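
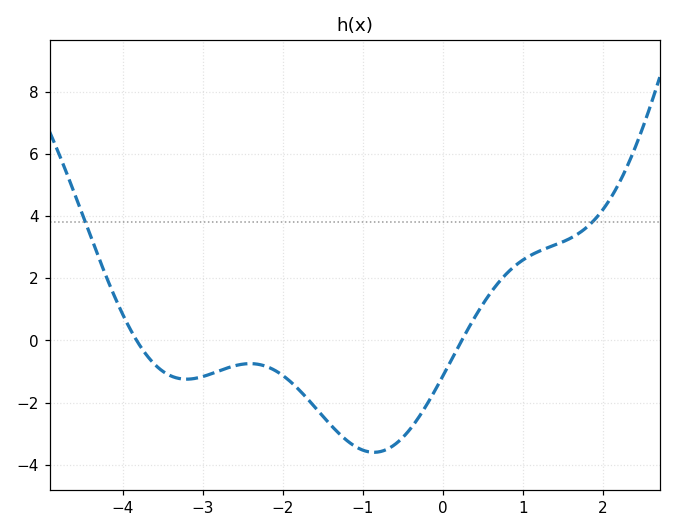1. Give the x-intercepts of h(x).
-3.83, 0.235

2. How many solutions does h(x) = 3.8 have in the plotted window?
2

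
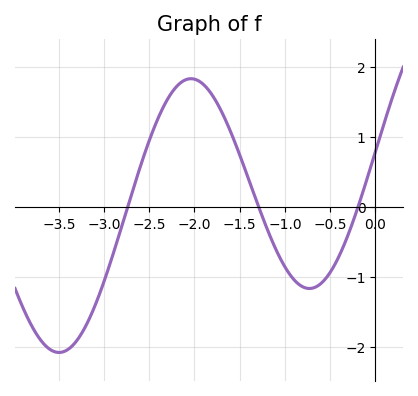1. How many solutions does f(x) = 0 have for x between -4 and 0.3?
3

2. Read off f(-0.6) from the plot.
-1.1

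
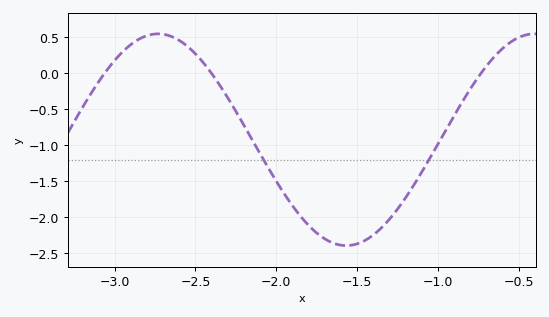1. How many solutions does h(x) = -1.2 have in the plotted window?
2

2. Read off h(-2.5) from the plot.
0.25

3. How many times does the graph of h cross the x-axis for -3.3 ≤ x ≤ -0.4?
3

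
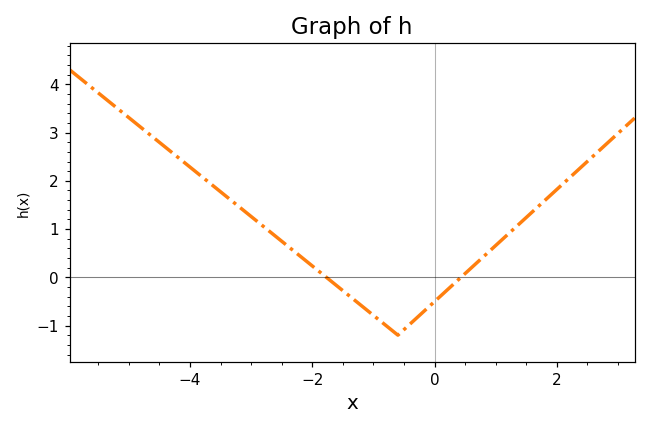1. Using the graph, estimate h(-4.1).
2.4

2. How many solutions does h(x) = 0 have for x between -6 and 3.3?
2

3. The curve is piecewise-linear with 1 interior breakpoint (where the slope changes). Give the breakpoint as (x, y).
(-0.6, -1.2)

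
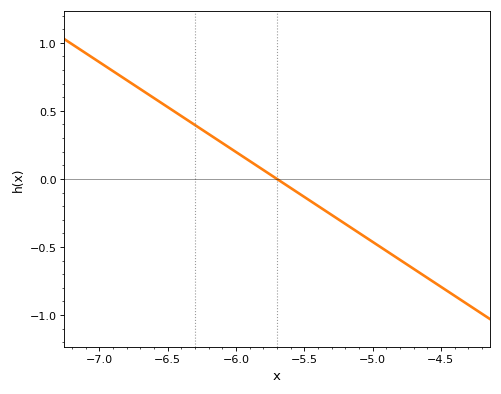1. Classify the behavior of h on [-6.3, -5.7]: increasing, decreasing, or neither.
decreasing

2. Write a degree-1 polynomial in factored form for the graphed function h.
y = -0.66(x + 5.7)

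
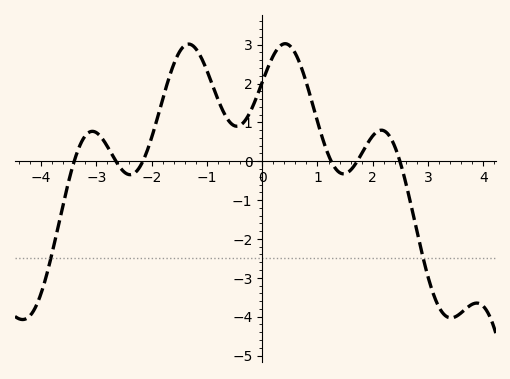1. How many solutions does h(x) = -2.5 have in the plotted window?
2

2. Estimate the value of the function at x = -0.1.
1.7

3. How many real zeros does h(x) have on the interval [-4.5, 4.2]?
6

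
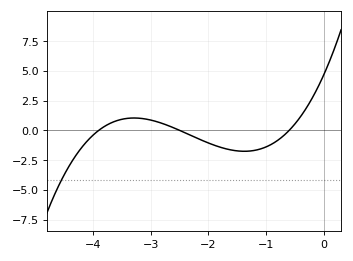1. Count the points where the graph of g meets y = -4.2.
1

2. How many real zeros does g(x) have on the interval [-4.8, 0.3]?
3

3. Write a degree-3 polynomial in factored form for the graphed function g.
y = 0.8(x + 3.9)(x + 2.5)(x + 0.6)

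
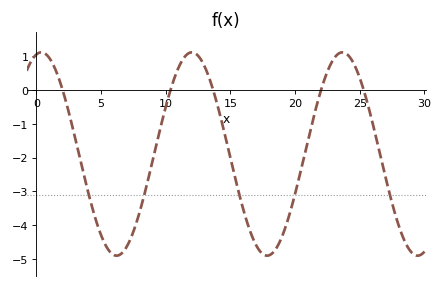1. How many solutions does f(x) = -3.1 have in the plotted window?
5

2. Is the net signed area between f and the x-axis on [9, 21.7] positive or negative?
negative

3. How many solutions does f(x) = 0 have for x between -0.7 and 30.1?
5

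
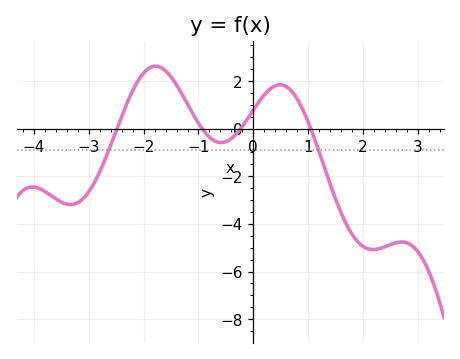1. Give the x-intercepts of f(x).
-2.4, -1, -0.2, 1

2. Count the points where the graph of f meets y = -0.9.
2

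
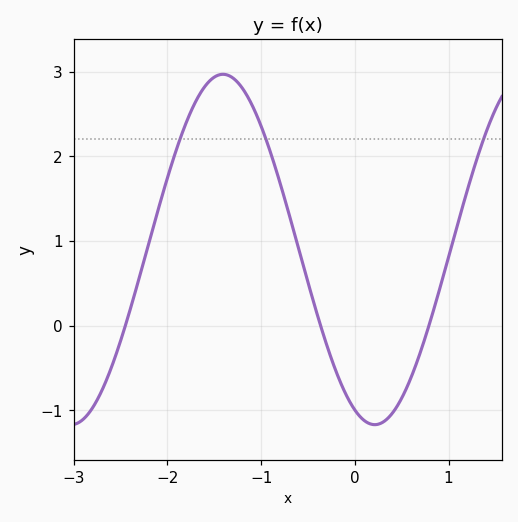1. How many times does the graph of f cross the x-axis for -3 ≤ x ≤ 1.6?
3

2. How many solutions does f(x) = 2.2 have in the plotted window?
3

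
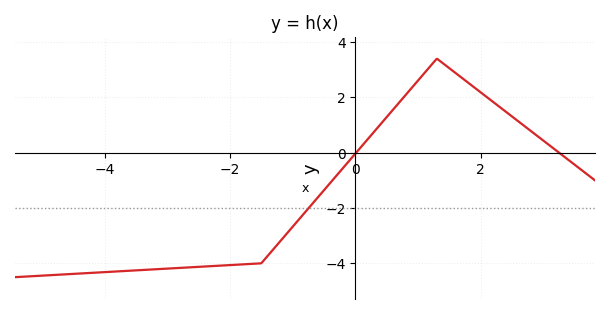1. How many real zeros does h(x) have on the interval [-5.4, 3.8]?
2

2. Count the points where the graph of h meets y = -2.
1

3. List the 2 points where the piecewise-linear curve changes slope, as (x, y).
(-1.5, -4); (1.3, 3.4)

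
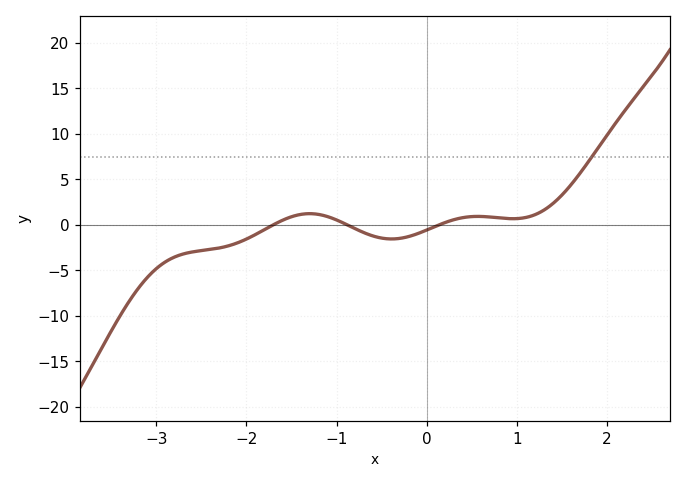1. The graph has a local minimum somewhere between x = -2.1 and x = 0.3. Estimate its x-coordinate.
-0.389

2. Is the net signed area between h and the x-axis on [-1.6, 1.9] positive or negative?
positive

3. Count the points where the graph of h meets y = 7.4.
1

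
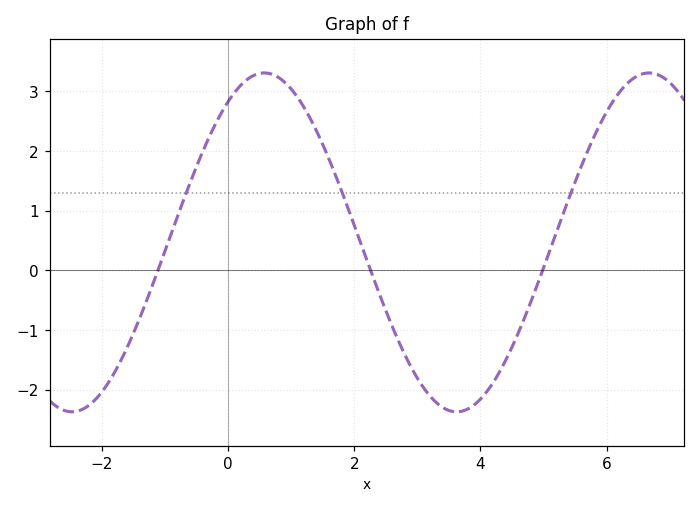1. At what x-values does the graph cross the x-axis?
-1.11, 2.26, 4.99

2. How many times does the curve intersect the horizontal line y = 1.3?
3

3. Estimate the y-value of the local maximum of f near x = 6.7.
3.31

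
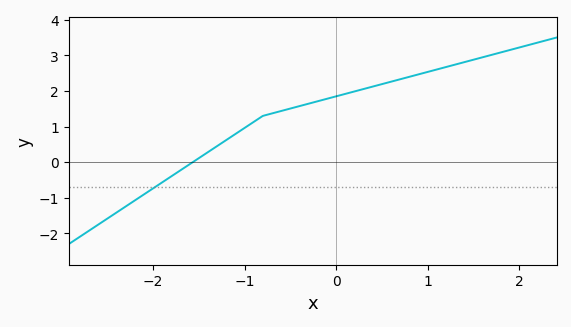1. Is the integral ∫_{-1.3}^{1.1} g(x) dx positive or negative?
positive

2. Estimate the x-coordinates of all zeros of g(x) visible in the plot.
-1.6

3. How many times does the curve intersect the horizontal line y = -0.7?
1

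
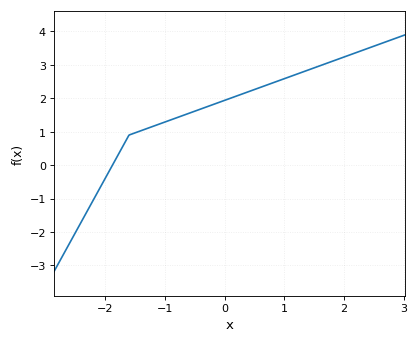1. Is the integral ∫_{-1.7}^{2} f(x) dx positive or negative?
positive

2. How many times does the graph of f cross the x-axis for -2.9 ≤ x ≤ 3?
1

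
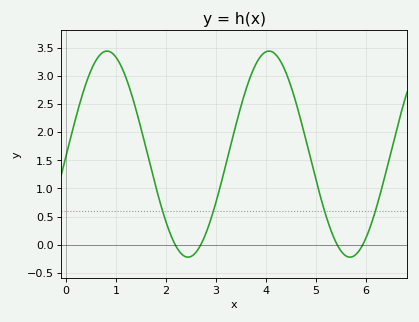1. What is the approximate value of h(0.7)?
3.4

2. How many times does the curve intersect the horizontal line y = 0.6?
4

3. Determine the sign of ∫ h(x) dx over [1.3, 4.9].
positive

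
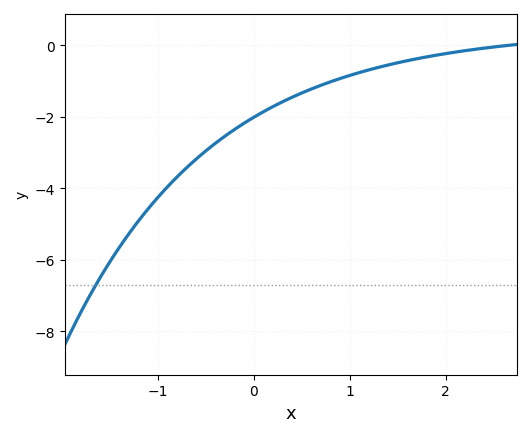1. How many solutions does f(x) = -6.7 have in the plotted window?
1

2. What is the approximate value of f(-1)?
-4.2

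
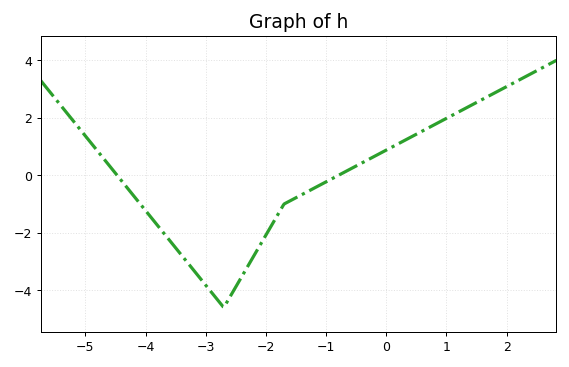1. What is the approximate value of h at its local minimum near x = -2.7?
-4.6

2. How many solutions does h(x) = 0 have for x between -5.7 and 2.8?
2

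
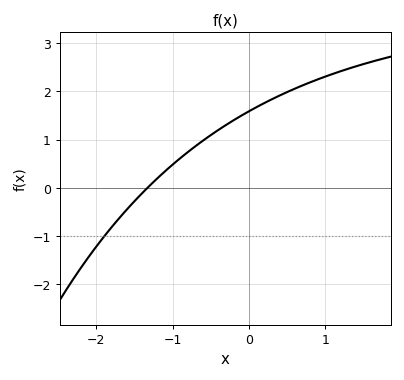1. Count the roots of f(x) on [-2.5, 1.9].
1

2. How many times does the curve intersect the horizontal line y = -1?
1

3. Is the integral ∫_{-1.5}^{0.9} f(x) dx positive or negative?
positive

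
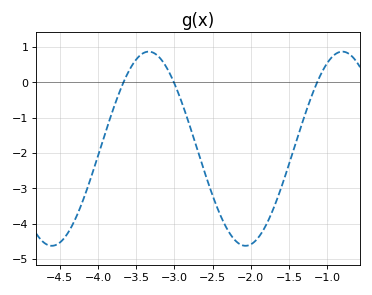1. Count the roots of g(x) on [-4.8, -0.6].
3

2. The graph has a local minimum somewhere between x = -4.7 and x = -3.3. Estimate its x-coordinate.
-4.6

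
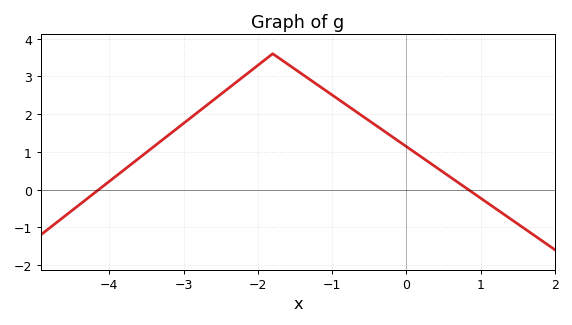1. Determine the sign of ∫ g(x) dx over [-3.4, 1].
positive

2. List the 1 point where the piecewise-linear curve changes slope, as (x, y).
(-1.8, 3.6)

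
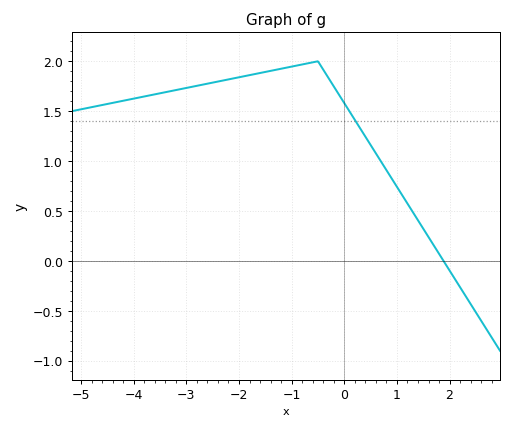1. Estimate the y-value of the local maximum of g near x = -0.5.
2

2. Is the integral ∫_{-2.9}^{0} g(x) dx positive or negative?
positive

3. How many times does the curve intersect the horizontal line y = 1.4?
1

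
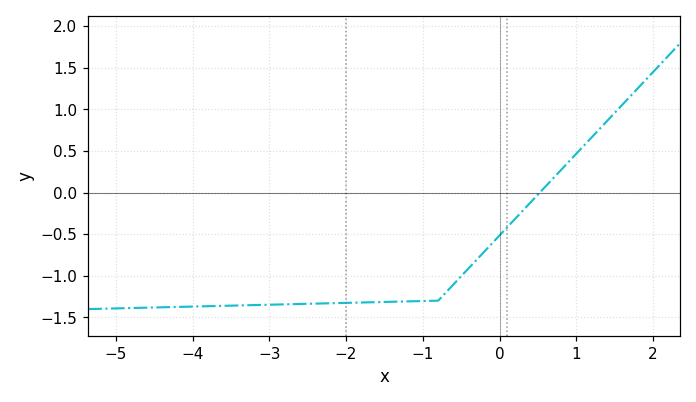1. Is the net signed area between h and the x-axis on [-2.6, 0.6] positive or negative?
negative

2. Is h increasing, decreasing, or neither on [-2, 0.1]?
increasing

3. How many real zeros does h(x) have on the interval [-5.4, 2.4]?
1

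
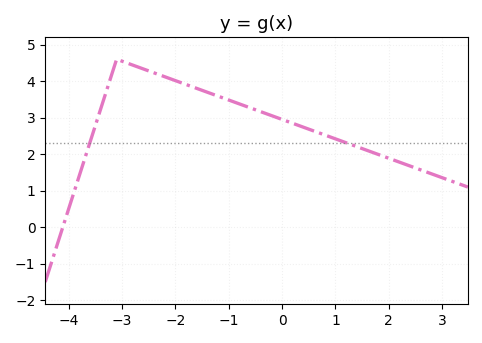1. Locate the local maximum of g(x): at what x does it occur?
-3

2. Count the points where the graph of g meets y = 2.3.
2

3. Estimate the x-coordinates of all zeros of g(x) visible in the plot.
-4.2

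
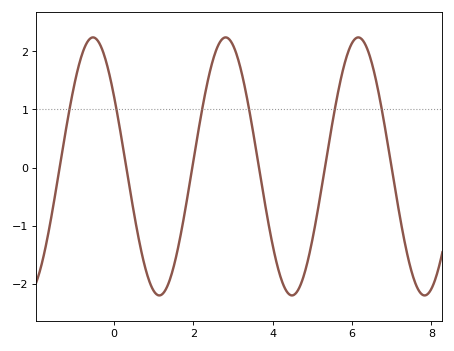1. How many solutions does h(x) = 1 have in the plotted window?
6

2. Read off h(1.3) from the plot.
-2.1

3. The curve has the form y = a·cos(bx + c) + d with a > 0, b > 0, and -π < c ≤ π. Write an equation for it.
y = 2.22cos(1.88x + 0.992) + 0.02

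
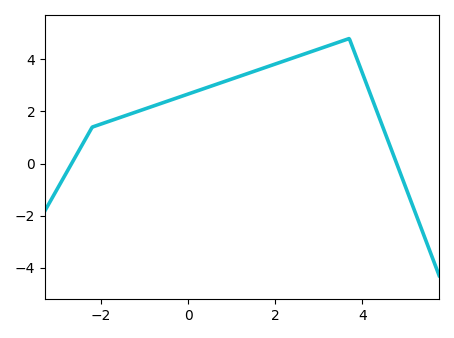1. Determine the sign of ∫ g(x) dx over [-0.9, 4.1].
positive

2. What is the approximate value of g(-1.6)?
1.75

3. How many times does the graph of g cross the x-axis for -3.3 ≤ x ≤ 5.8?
2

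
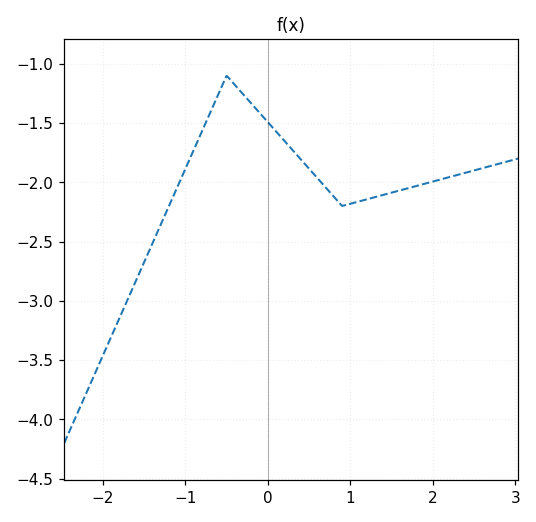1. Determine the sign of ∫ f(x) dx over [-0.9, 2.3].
negative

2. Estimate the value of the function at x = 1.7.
-2.05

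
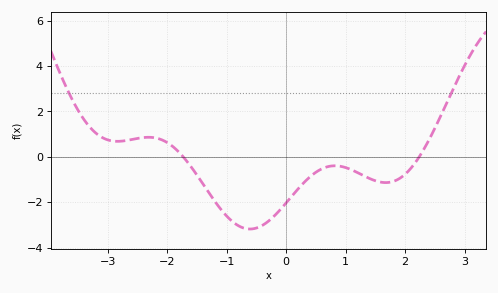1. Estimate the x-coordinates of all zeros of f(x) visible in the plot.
-1.7, 2.2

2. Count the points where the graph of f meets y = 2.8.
2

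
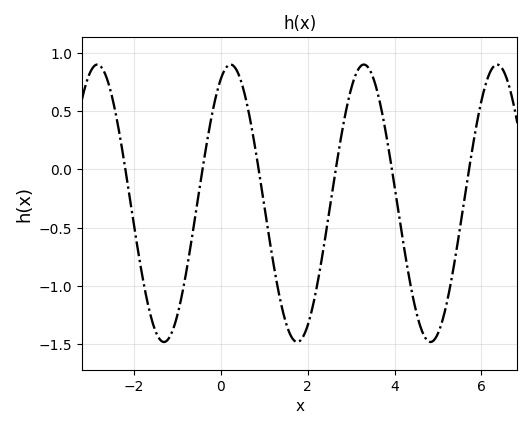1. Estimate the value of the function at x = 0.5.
0.722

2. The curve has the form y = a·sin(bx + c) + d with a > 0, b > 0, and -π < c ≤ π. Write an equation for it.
y = 1.19sin(2.05x + 1.1) - 0.29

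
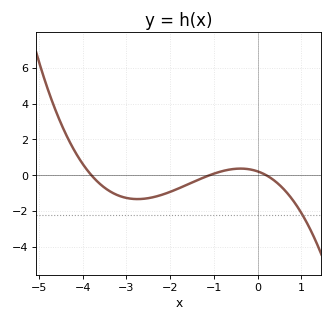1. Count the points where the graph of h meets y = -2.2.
1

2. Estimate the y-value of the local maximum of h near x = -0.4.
0.371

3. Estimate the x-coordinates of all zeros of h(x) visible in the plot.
-3.8, -1.1, 0.2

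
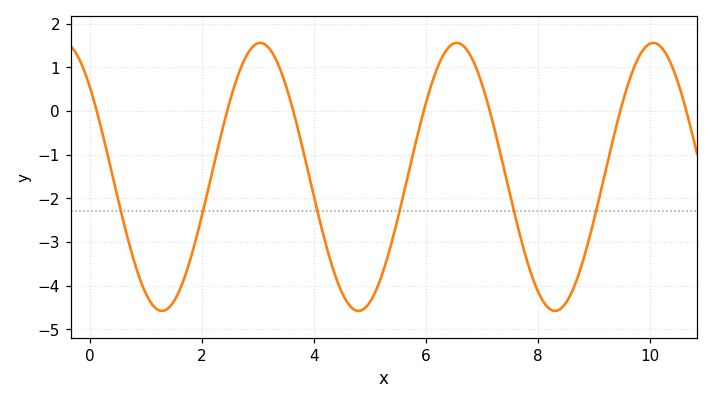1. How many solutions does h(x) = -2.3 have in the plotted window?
6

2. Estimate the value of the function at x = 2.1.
-1.89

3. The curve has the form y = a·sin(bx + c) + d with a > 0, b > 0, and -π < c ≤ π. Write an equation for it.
y = 3.07sin(1.79x + 2.4) - 1.51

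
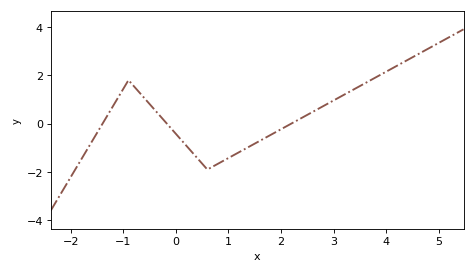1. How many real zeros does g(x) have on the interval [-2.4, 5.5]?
3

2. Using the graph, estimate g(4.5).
2.7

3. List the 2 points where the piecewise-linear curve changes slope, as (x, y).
(-0.9, 1.8); (0.6, -1.9)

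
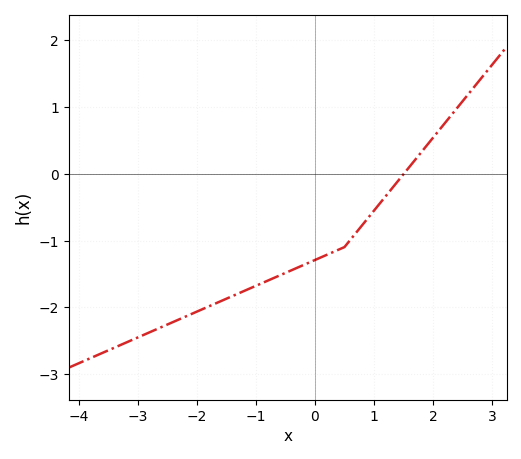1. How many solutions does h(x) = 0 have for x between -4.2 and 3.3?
1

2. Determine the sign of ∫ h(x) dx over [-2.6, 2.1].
negative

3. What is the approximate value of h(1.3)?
-0.228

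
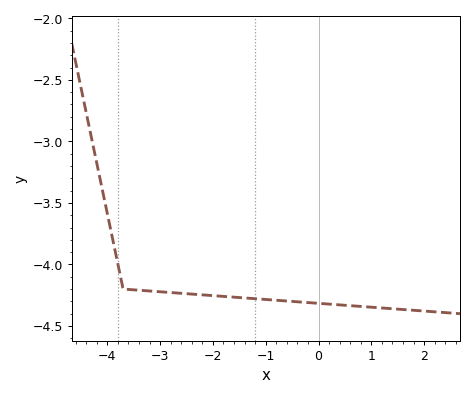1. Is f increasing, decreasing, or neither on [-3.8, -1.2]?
decreasing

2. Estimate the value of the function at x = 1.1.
-4.35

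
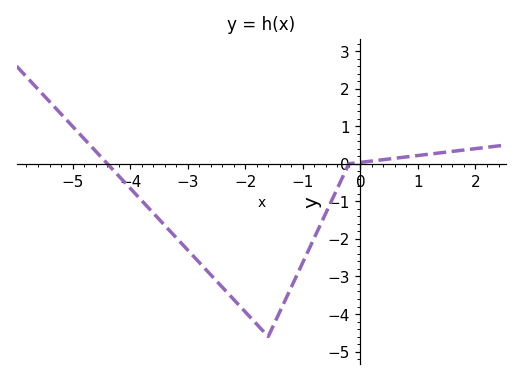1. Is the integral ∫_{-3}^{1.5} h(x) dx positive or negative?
negative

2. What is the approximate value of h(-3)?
-2.3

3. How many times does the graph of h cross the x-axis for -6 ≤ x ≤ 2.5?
2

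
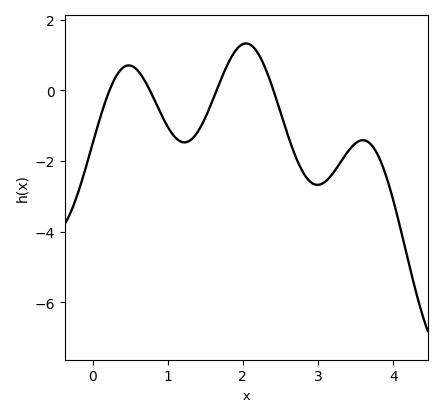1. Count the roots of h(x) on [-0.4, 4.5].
4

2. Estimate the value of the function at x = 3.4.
-1.73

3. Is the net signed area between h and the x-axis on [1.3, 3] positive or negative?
negative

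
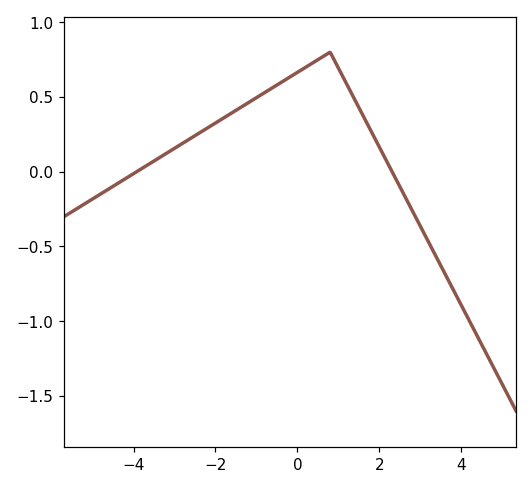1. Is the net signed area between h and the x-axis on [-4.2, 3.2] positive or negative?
positive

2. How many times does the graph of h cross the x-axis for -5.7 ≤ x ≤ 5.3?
2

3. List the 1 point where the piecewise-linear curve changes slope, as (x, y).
(0.8, 0.8)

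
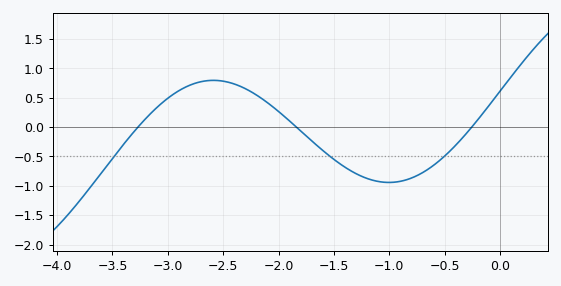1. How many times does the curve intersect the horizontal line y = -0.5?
3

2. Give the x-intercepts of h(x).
-3.27, -1.84, -0.254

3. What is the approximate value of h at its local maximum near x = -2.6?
0.795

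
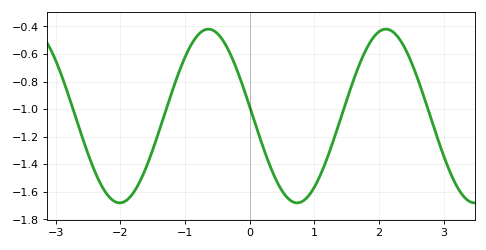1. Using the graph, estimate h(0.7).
-1.68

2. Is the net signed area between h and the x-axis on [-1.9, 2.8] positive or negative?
negative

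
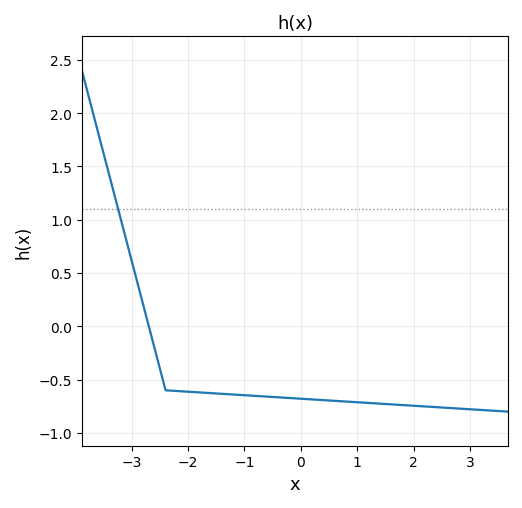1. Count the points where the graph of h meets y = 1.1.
1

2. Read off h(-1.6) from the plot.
-0.65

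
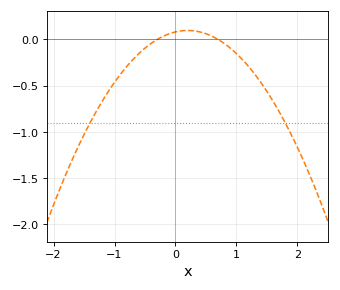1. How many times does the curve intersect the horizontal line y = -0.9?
2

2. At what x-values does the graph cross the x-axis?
-0.3, 0.7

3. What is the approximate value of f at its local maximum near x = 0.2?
0.098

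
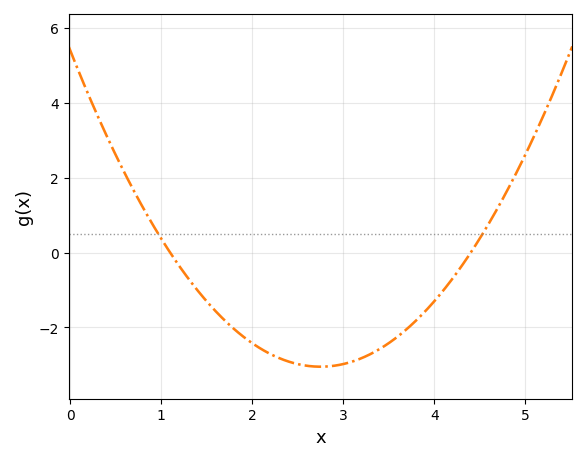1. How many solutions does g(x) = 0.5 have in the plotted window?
2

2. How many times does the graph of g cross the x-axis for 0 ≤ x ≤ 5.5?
2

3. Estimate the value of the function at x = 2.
-2.4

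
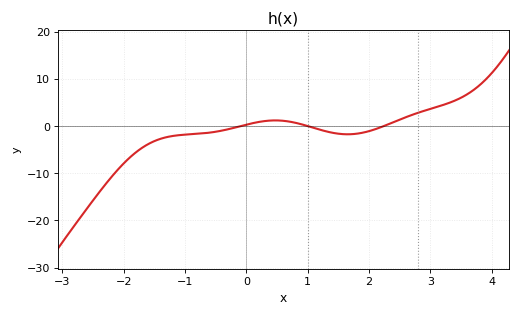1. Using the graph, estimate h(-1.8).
-6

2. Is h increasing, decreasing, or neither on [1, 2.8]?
neither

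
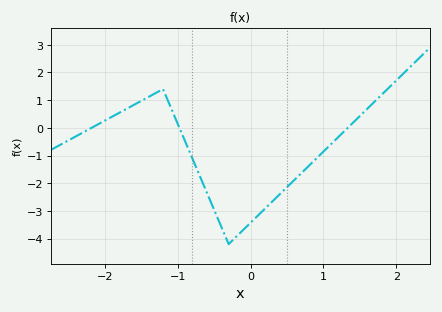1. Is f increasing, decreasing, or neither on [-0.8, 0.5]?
neither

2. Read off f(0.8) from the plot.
-1.4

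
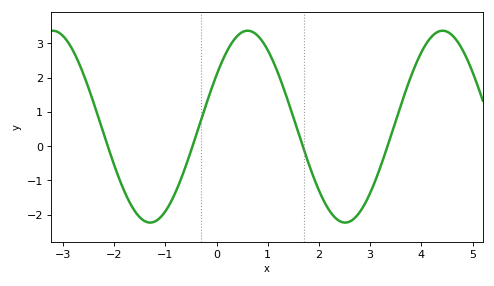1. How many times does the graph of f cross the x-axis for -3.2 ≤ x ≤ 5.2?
4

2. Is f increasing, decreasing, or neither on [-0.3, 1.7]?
neither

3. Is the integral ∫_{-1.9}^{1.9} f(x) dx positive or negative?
positive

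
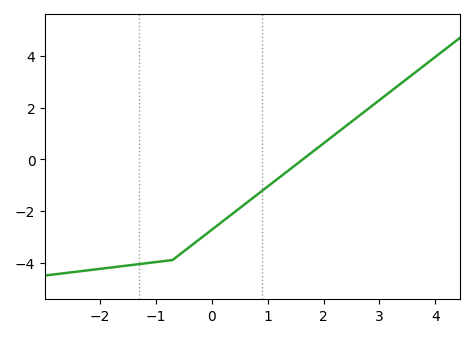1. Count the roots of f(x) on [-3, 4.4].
1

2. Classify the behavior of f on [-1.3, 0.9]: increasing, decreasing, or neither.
increasing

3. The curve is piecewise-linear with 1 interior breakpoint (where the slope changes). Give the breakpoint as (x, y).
(-0.7, -3.9)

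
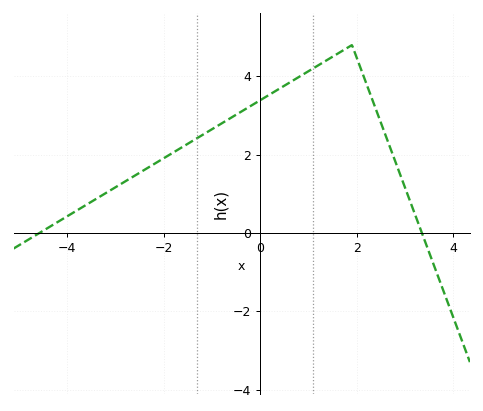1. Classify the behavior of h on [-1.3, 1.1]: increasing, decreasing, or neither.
increasing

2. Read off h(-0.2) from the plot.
3.24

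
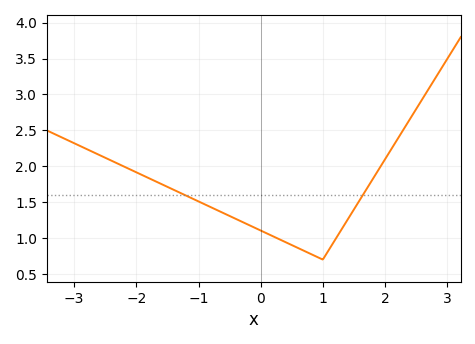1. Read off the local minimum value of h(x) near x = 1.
0.701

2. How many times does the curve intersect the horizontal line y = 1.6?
2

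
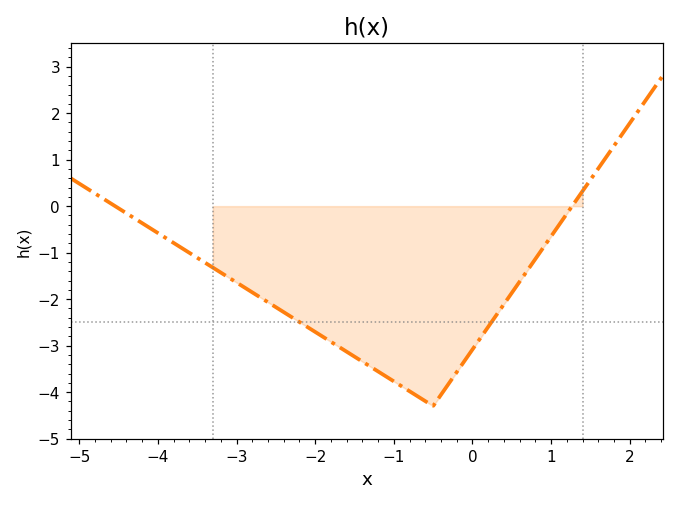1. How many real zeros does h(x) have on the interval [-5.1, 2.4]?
2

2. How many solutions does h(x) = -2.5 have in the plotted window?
2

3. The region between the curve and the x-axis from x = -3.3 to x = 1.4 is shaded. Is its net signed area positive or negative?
negative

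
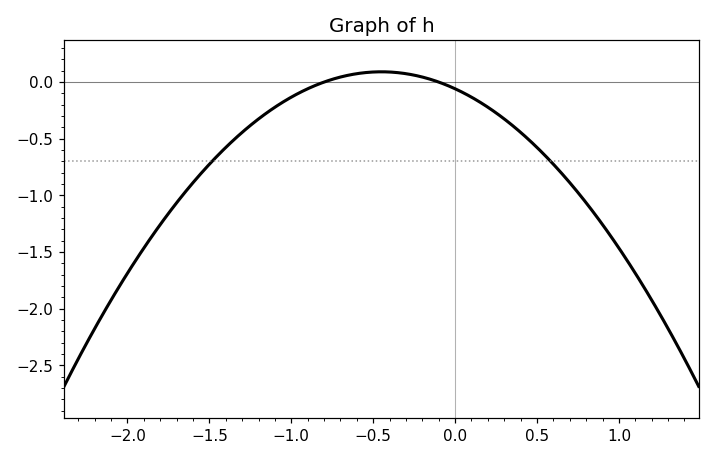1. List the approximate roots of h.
-0.8, -0.1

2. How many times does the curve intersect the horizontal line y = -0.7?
2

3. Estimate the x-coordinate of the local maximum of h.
-0.4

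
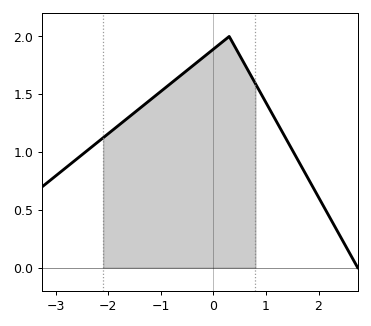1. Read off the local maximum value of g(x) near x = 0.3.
2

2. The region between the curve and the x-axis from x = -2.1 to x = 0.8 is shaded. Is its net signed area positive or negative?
positive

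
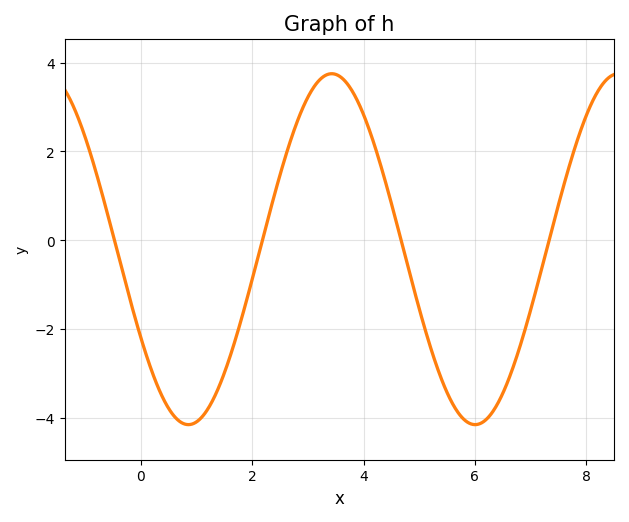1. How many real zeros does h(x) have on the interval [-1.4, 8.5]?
4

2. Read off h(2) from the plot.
-0.8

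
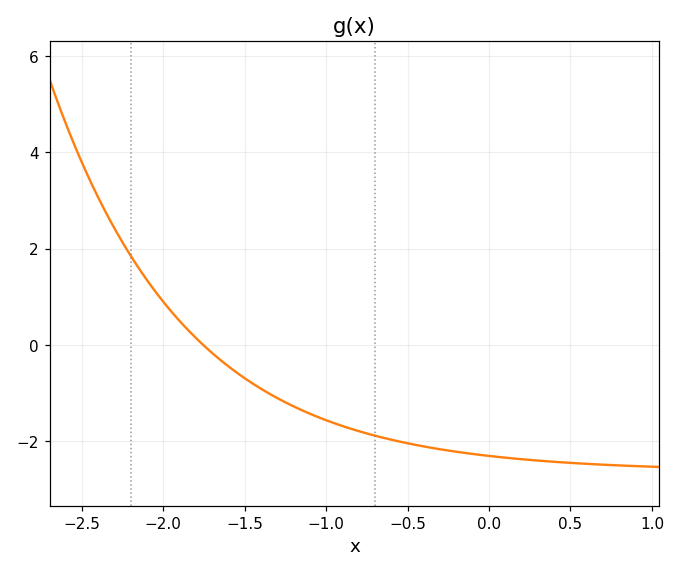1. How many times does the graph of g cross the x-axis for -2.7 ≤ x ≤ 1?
1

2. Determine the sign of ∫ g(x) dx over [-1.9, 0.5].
negative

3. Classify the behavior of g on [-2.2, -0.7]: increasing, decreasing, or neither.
decreasing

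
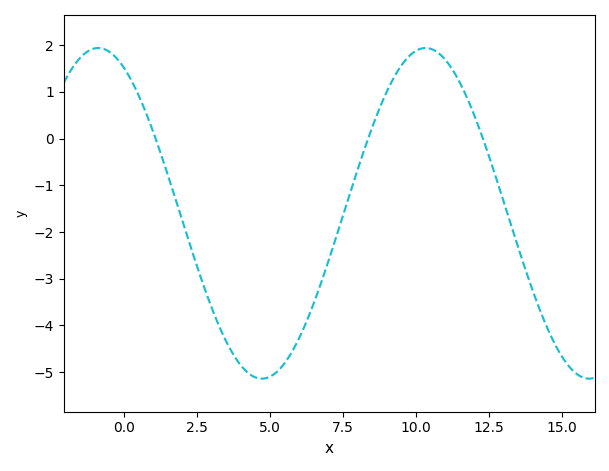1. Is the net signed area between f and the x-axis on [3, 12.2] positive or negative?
negative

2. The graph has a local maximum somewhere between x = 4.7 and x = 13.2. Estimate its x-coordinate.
10.5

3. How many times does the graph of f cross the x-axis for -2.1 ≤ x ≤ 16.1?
3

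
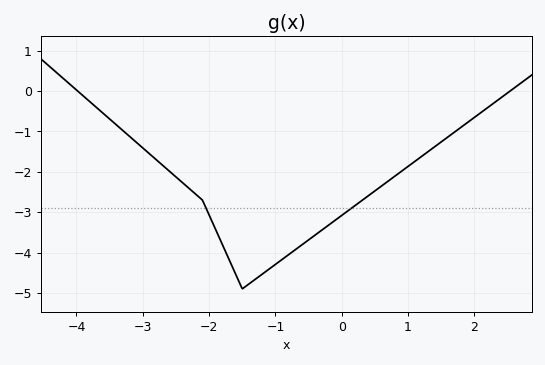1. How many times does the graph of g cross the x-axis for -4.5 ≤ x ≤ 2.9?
2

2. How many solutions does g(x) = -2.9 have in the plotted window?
2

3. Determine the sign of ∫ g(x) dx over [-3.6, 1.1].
negative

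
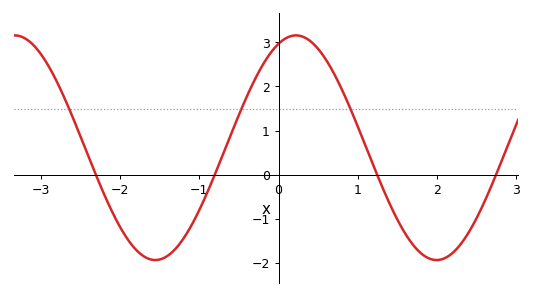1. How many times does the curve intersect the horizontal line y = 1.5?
3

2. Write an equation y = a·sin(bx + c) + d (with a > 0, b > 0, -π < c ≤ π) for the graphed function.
y = 2.55sin(1.8x + 1.2) + 0.61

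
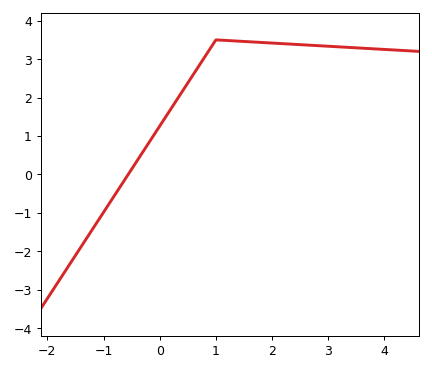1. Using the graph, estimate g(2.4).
3.38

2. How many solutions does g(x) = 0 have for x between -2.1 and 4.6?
1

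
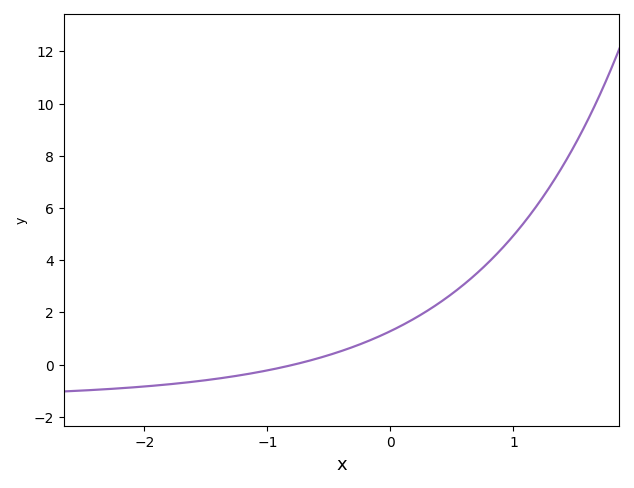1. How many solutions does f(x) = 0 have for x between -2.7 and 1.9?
1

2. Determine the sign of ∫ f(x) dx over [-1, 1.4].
positive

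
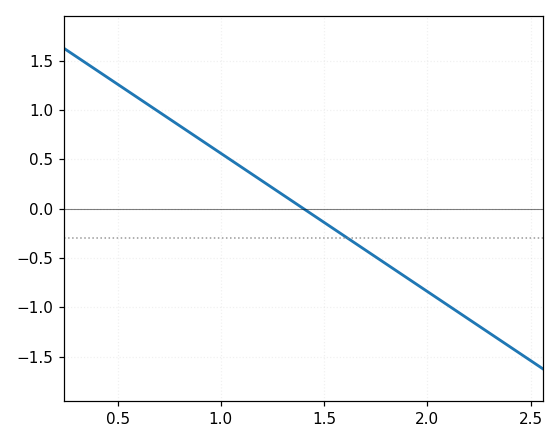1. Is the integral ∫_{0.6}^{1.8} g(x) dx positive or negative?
positive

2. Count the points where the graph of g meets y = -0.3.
1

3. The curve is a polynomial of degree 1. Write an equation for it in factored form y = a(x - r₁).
y = -1.4(x - 1.4)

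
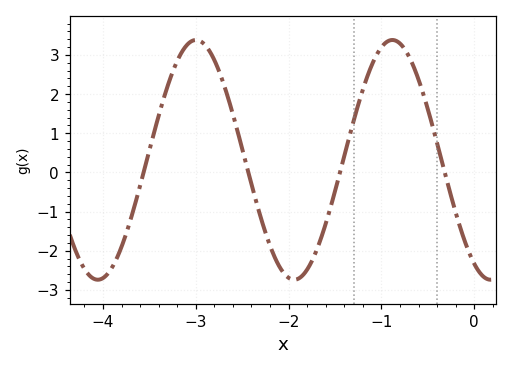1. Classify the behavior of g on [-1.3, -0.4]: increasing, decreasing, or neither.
neither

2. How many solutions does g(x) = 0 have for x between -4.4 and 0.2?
4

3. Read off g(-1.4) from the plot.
0.42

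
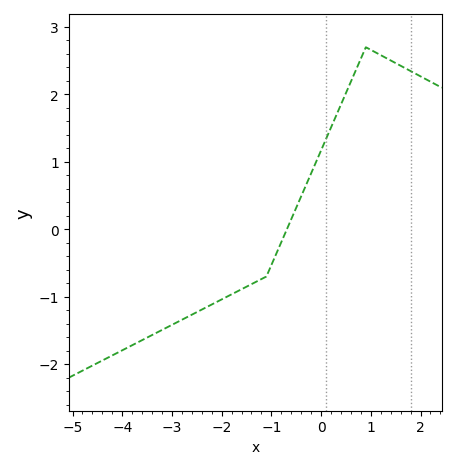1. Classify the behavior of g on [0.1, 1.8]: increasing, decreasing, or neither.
neither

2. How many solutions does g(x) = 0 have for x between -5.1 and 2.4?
1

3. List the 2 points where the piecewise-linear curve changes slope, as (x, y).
(-1.1, -0.7); (0.9, 2.7)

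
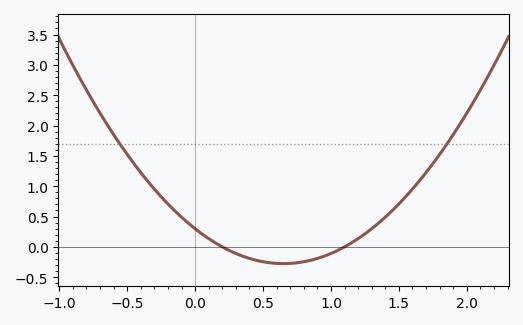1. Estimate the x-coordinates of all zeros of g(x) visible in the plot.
0.2, 1.1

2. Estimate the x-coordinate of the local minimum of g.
0.65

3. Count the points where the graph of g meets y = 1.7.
2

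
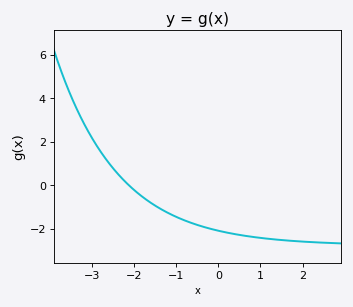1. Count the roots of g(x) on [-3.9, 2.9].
1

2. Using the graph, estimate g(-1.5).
-0.94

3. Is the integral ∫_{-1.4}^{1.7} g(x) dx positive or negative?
negative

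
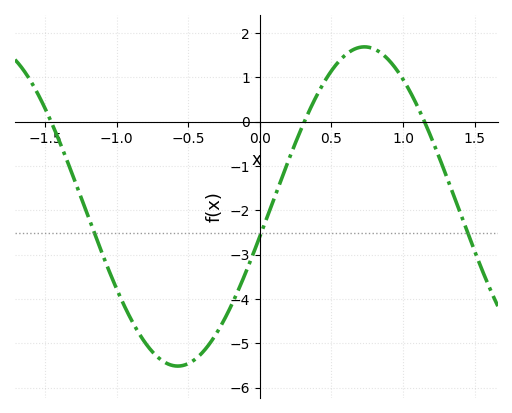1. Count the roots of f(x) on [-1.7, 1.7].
3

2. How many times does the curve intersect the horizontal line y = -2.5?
3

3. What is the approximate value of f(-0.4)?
-5.2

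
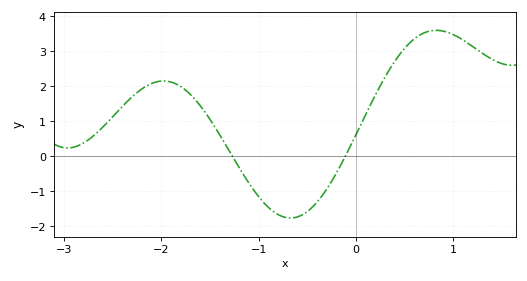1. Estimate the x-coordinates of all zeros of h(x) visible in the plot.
-1.3, -0.1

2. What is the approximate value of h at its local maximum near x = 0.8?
3.6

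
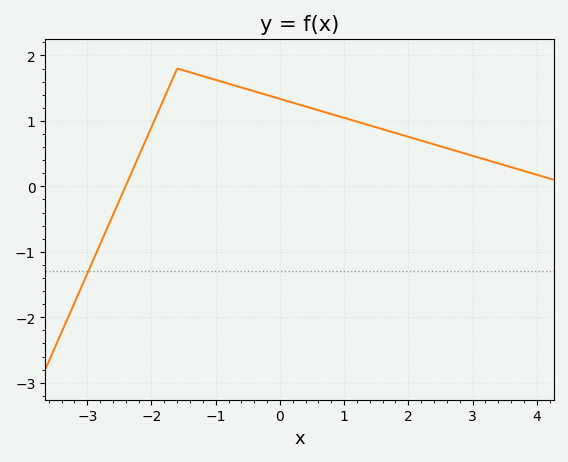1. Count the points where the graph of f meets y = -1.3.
1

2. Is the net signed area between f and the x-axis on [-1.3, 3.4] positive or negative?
positive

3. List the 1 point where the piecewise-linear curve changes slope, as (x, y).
(-1.6, 1.8)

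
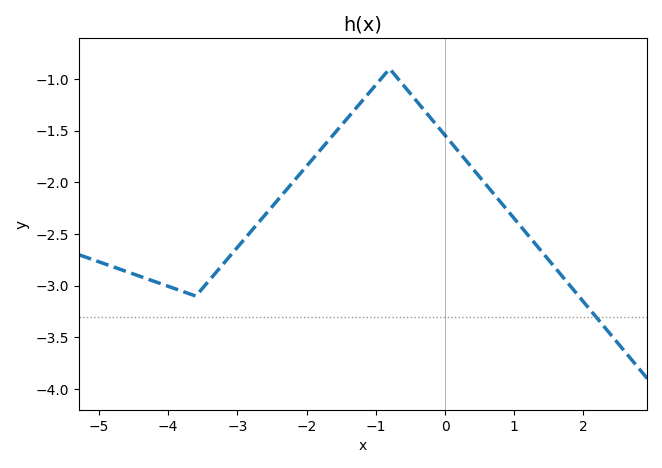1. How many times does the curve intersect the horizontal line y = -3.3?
1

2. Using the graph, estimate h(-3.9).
-3.05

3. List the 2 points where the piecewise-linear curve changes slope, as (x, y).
(-3.6, -3.1); (-0.8, -0.9)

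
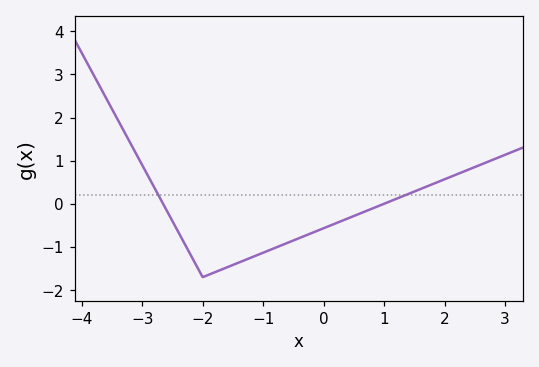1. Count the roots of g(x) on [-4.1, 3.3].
2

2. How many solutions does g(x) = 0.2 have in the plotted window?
2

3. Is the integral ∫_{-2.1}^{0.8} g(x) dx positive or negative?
negative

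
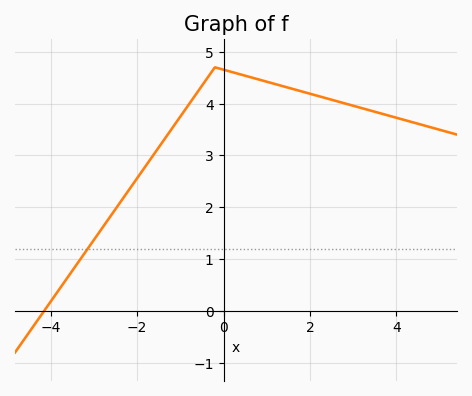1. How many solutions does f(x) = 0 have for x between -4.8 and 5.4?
1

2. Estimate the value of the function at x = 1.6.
4.28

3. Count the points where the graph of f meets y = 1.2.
1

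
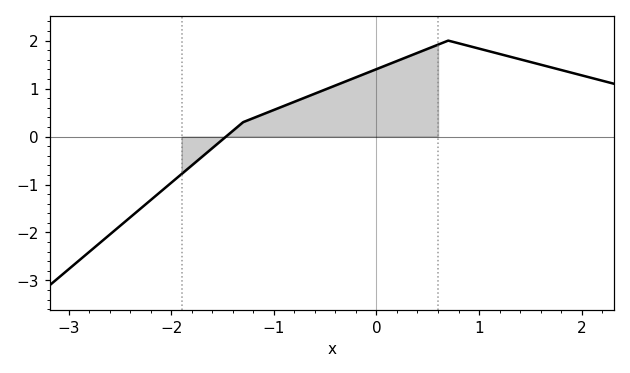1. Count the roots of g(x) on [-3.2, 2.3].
1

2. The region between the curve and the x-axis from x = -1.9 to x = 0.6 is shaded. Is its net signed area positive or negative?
positive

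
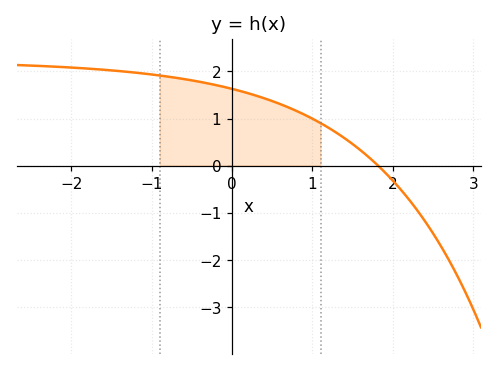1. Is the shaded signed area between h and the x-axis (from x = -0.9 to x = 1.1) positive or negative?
positive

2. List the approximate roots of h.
1.82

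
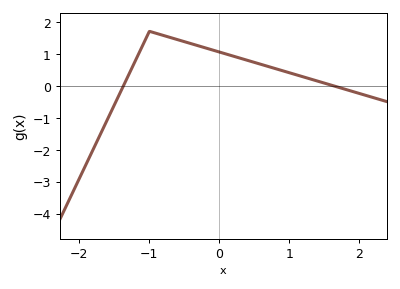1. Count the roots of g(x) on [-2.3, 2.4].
2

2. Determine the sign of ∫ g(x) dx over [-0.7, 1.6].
positive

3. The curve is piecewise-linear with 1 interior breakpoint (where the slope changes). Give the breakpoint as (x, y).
(-1, 1.7)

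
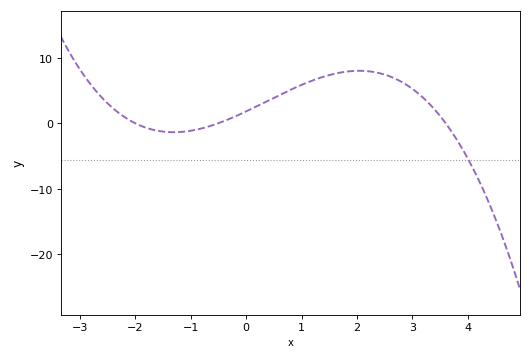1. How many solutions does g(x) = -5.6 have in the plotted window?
1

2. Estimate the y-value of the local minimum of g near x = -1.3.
-1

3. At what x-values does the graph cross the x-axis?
-2, -0.6, 3.6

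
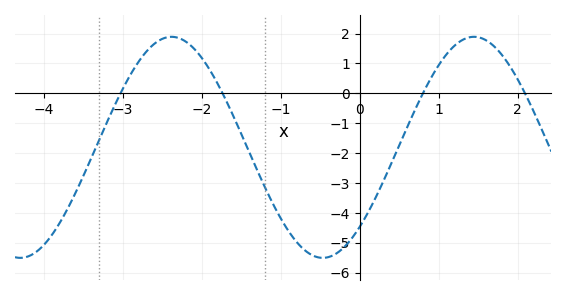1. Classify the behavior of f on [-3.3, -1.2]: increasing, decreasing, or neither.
neither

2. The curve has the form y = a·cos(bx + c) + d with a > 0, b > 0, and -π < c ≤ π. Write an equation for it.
y = 3.7cos(1.6x - 2.4) - 1.81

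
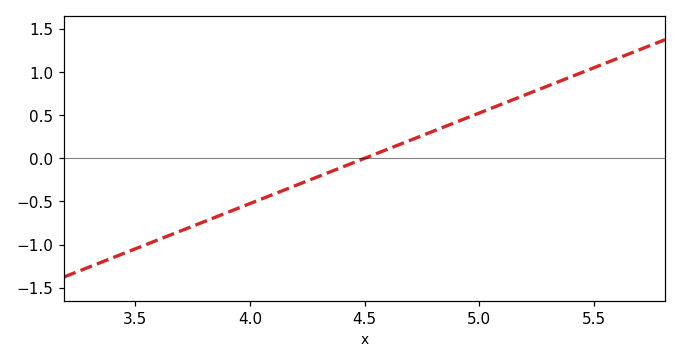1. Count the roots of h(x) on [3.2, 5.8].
1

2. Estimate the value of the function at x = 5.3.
0.84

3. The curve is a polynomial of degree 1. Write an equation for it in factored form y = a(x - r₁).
y = 1.05(x - 4.5)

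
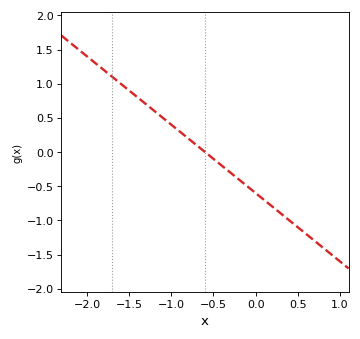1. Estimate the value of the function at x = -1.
0.4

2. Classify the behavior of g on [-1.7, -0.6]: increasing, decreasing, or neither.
decreasing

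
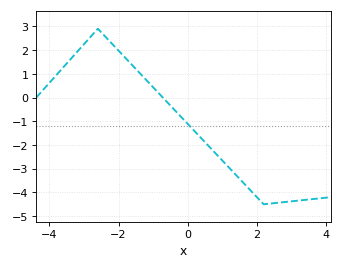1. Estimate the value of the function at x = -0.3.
-0.646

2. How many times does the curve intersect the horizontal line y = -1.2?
1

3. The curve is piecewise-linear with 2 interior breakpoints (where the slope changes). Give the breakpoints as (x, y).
(-2.6, 2.9); (2.2, -4.5)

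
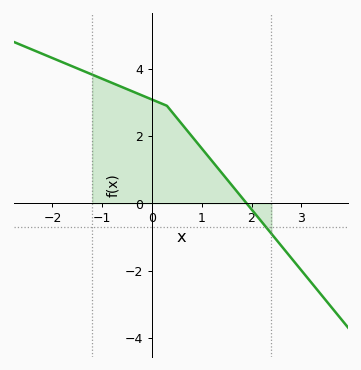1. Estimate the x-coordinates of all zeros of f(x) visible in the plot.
1.9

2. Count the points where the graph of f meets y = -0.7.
1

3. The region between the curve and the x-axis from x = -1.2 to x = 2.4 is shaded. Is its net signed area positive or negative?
positive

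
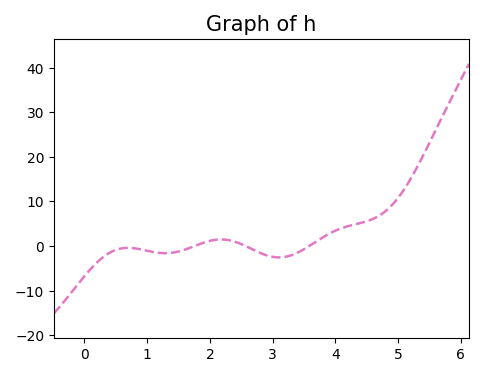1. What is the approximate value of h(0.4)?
-1.5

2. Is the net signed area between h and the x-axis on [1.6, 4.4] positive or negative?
positive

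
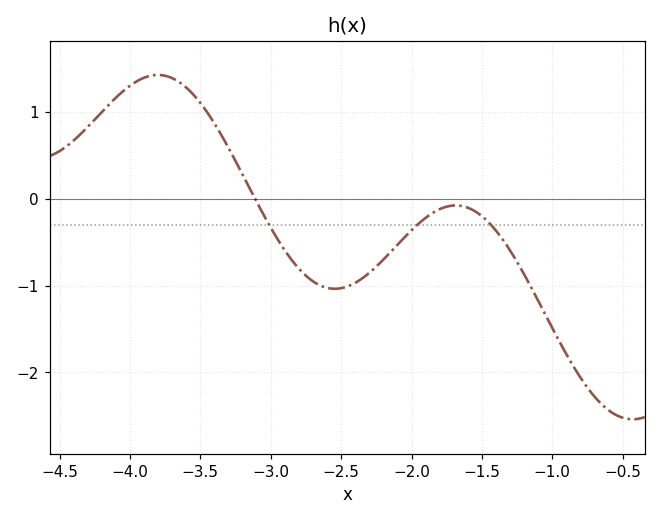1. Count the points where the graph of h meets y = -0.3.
3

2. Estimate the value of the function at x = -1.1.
-1.2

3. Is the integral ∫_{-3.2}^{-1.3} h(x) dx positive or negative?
negative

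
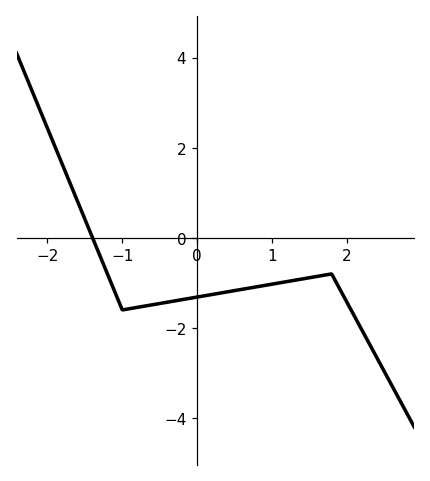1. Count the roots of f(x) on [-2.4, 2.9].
1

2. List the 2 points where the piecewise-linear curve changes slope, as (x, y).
(-1, -1.6); (1.8, -0.8)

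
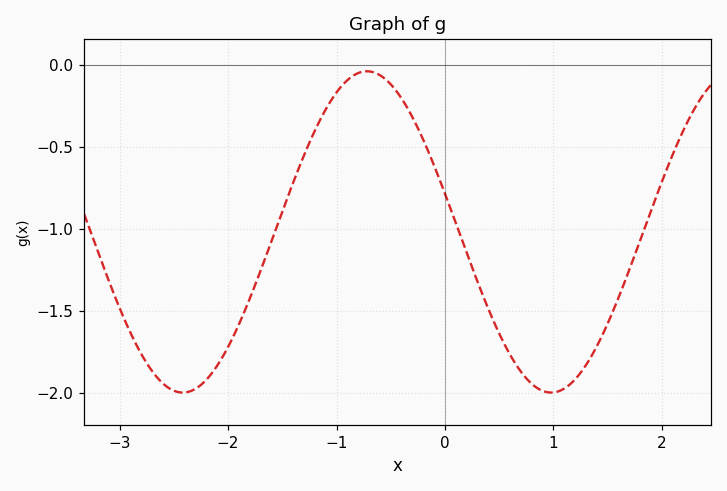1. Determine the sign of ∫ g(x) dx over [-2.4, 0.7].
negative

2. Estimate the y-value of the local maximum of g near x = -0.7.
-0.05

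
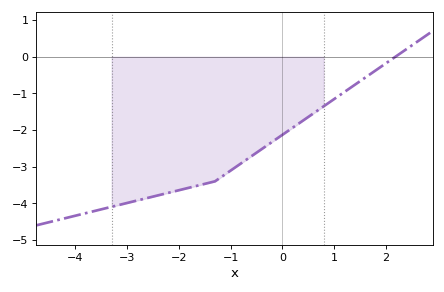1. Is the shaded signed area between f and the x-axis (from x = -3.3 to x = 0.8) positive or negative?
negative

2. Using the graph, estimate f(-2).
-3.64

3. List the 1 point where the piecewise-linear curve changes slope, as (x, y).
(-1.3, -3.4)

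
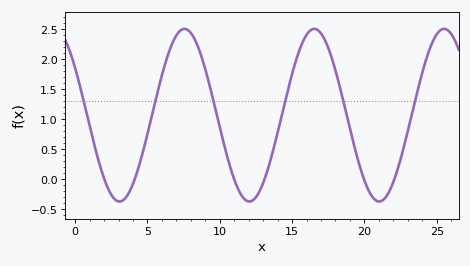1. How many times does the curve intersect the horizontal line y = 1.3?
6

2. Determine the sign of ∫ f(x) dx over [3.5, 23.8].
positive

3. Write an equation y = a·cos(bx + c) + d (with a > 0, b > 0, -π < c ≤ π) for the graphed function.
y = 1.44cos(0.7x + 0.99) + 1.07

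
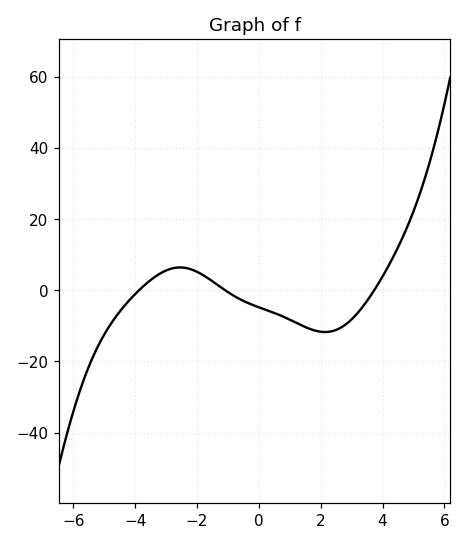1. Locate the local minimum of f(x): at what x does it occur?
2.14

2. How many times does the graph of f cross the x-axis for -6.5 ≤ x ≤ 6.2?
3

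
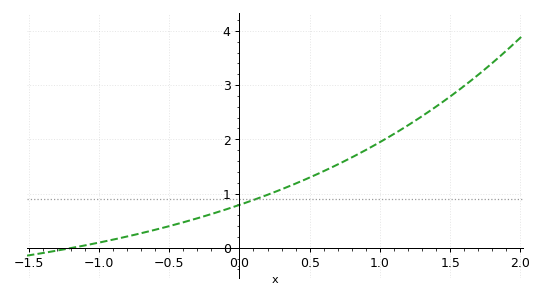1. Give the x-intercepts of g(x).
-1.2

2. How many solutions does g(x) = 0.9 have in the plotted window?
1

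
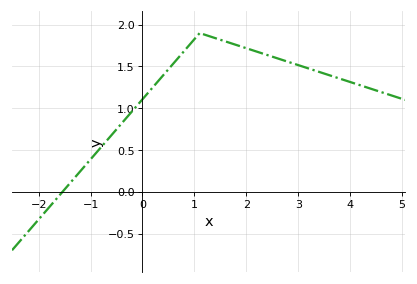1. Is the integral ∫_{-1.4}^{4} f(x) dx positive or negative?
positive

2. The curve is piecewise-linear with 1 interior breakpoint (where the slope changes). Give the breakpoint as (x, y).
(1.1, 1.9)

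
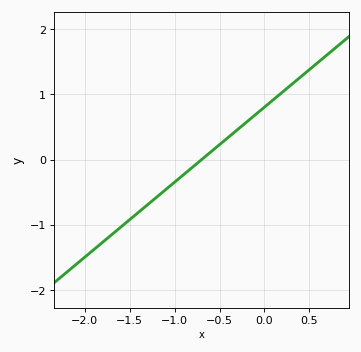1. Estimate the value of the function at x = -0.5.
0.23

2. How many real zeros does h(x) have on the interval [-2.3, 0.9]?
1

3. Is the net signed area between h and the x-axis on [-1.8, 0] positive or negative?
negative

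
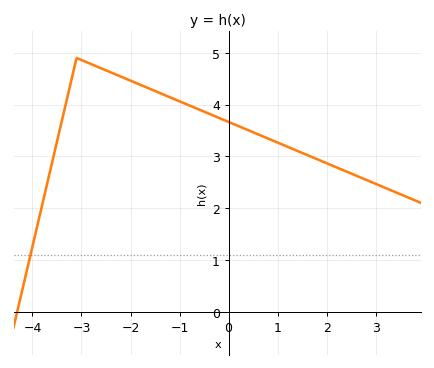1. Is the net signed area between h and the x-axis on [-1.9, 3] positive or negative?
positive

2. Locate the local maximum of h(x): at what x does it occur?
-3.1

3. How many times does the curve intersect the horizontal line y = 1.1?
1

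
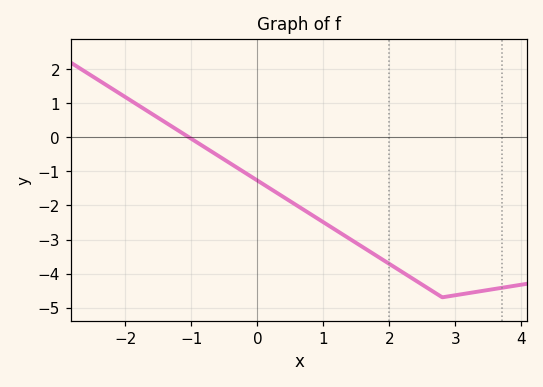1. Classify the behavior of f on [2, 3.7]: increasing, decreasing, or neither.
neither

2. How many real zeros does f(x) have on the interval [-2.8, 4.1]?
1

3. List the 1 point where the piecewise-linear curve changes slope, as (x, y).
(2.8, -4.7)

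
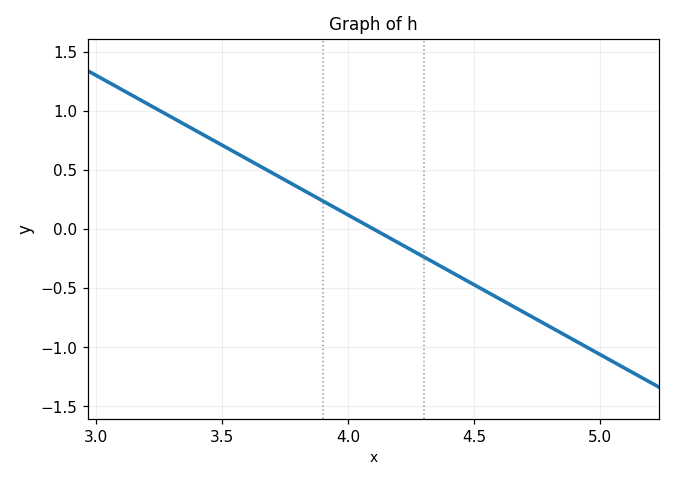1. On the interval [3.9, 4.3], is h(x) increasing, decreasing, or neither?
decreasing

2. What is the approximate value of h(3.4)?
0.85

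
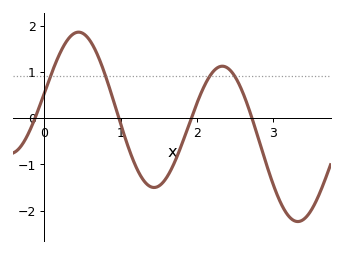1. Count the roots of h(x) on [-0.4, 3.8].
4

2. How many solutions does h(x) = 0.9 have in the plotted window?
4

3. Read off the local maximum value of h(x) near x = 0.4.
1.9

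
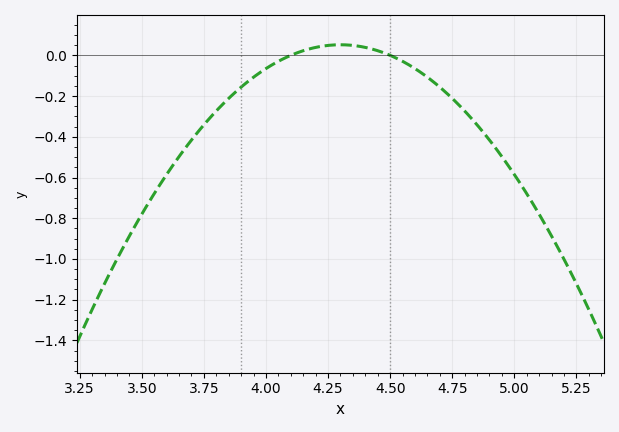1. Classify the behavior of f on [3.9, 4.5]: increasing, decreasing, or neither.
neither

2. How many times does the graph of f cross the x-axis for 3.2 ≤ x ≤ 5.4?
2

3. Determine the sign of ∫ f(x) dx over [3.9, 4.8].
negative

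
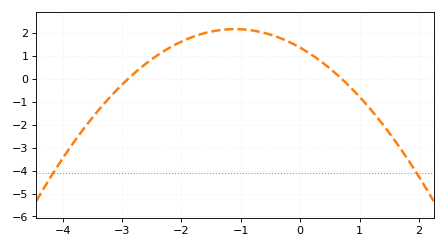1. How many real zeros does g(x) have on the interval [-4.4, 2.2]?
2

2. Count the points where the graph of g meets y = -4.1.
2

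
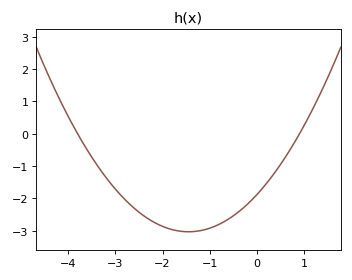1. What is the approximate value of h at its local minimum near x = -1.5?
-3.04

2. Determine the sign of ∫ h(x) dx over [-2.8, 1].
negative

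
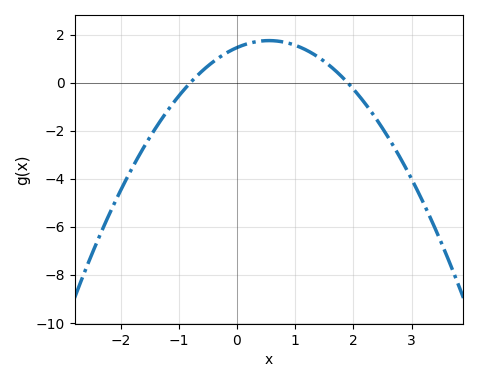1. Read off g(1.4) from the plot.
1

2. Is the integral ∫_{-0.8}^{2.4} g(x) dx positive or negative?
positive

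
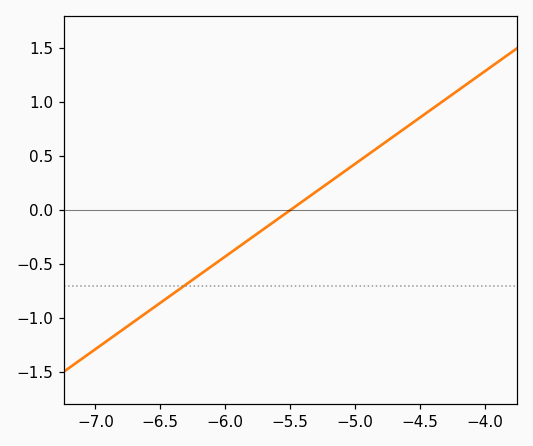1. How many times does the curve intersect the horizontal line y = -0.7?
1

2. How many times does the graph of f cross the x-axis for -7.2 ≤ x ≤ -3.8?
1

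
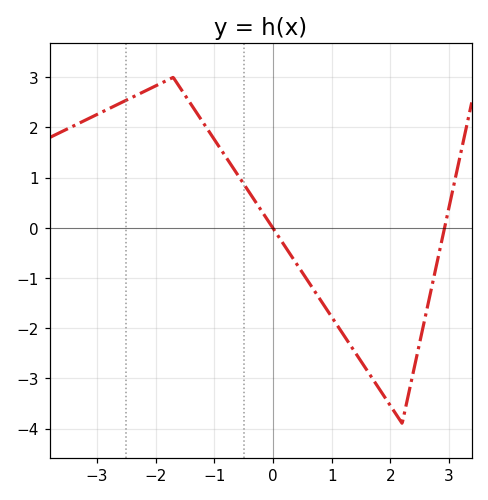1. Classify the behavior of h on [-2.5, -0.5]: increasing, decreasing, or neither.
neither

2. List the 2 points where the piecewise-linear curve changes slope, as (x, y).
(-1.7, 3); (2.2, -3.9)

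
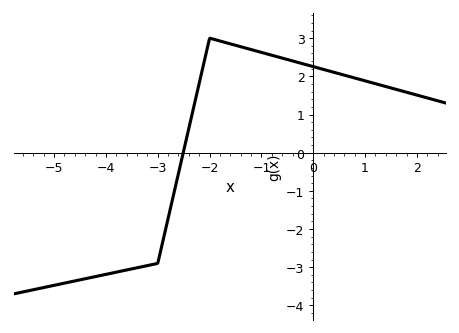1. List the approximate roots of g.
-2.6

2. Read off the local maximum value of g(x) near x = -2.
3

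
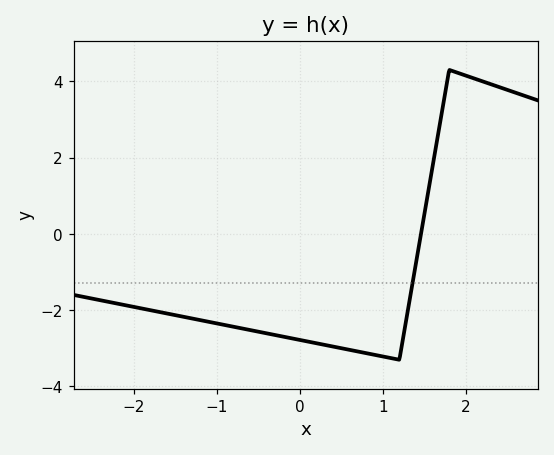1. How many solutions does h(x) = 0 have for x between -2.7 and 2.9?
1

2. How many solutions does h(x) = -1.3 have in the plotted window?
1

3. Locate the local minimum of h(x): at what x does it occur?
1.2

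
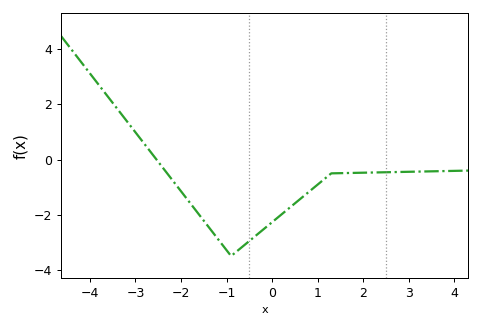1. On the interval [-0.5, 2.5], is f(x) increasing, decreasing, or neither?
increasing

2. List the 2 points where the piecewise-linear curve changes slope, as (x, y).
(-0.9, -3.5); (1.3, -0.5)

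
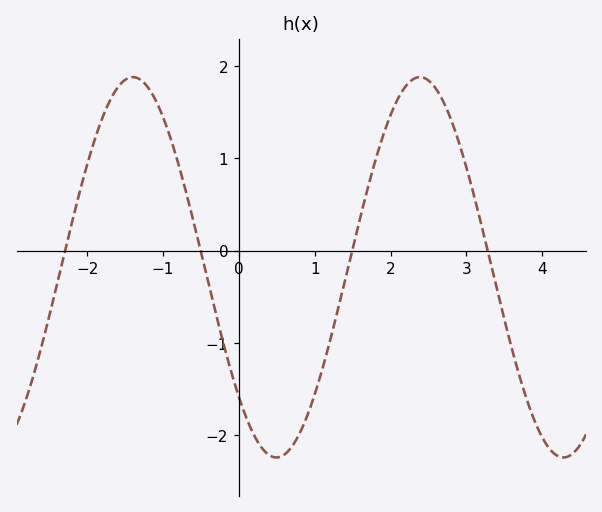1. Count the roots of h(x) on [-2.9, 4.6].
4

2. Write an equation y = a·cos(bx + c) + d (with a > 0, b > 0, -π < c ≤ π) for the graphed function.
y = 2.06cos(1.66x + 2.32) - 0.18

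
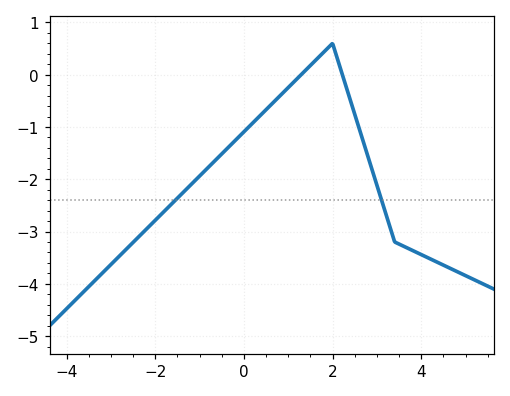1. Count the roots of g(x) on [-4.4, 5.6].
2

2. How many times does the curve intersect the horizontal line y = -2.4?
2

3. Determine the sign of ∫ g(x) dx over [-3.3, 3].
negative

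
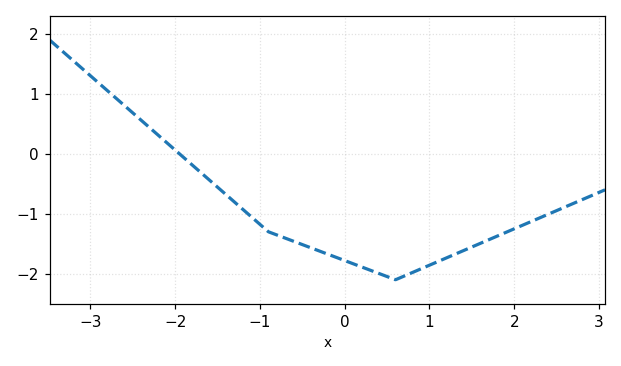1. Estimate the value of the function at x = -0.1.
-1.73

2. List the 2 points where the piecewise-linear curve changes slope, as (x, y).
(-0.9, -1.3); (0.6, -2.1)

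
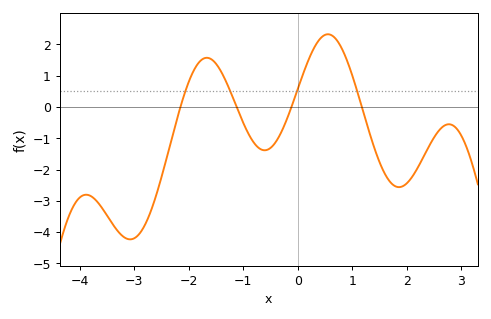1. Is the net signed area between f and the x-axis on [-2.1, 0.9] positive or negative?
positive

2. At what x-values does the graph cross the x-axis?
-2.15, -1.12, -0.118, 1.17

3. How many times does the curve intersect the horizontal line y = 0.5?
4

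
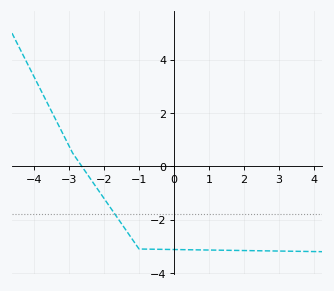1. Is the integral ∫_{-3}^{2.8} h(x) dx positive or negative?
negative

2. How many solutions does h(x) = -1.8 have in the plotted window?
1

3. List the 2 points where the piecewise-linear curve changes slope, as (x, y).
(-2.9, 0.5); (-1, -3.1)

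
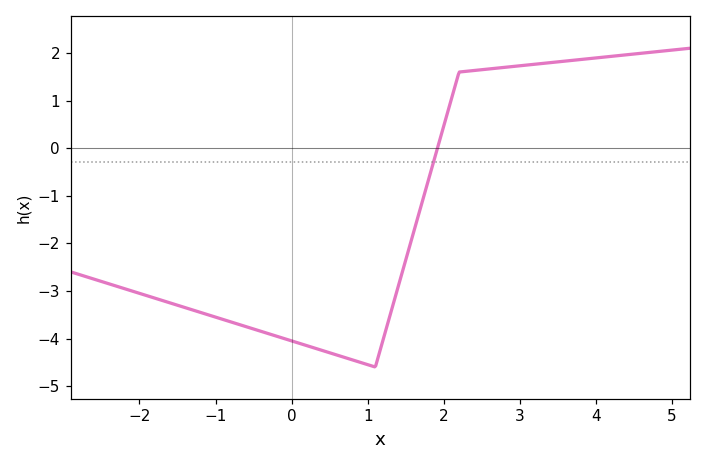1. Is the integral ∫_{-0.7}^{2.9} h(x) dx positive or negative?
negative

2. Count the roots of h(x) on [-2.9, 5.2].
1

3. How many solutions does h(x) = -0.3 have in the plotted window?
1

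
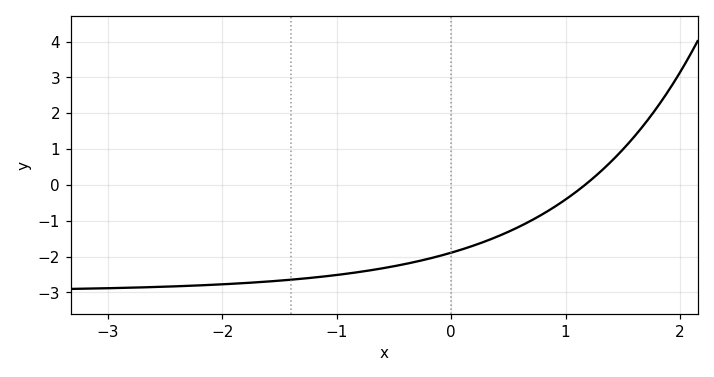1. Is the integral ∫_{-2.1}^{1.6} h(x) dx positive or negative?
negative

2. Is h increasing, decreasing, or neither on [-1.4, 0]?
increasing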